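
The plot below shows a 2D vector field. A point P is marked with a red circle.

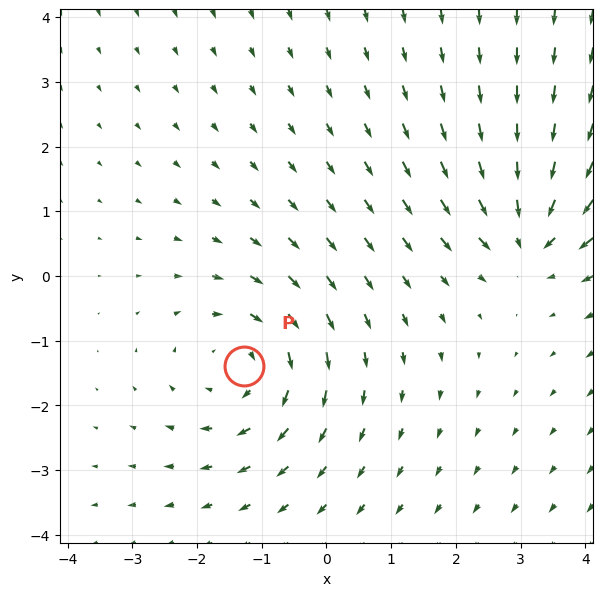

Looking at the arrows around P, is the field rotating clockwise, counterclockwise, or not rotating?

clockwise

Near P at (-1.3, -1.4) the arrows circulate clockwise. The curl (z-component) there is about -3; negative curl means clockwise rotation.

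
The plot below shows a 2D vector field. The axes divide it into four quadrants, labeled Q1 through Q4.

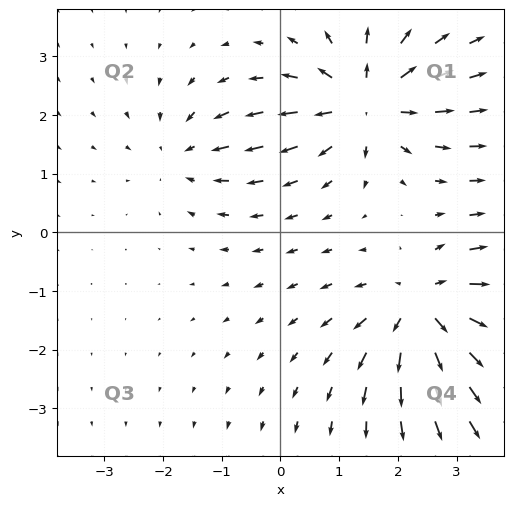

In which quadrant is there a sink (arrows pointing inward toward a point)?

The sink sits at approximately (-1.6, 1.3), which lies in quadrant Q2. The divergence there is about -3, negative as expected for a sink.

Q2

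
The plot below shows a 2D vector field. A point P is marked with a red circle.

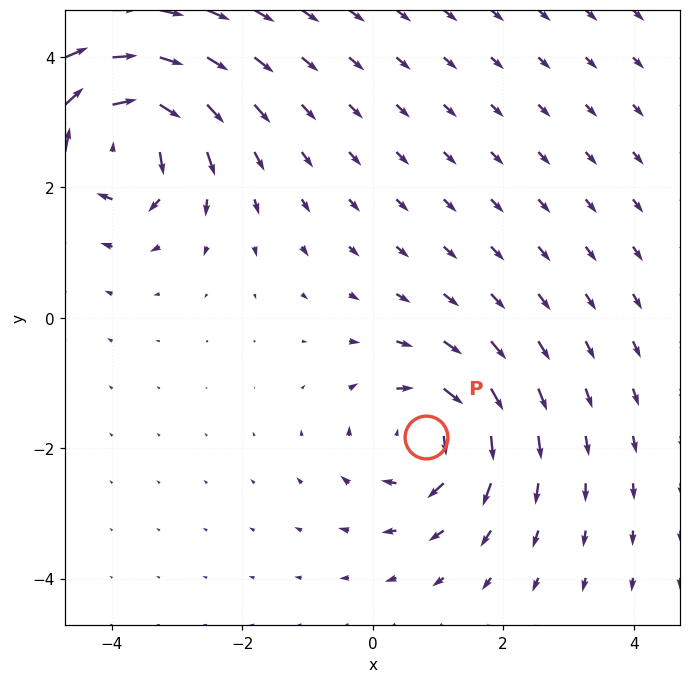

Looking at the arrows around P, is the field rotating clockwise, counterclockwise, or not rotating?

clockwise

Near P at (0.8, -1.8) the arrows circulate clockwise. The curl (z-component) there is about -4; negative curl means clockwise rotation.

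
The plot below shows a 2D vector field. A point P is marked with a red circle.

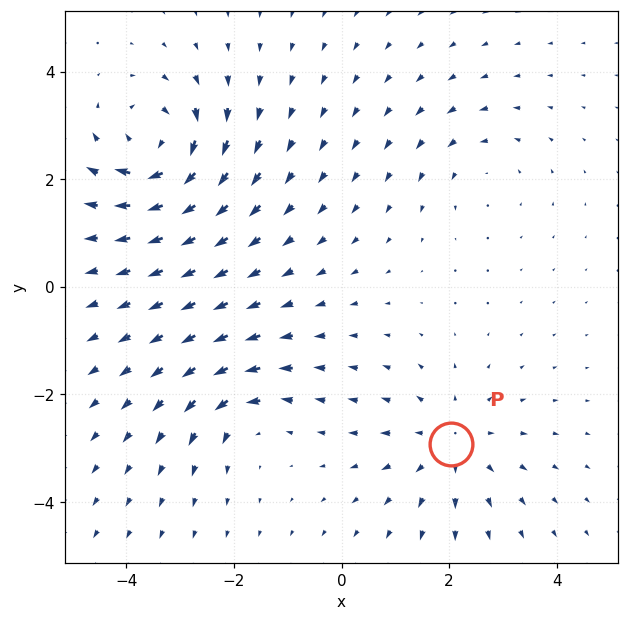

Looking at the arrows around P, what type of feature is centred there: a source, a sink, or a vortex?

At P (2.0, -2.9) the arrows spread outward. Divergence about +4, curl ≈0 — positive divergence with near-zero curl is a source.

source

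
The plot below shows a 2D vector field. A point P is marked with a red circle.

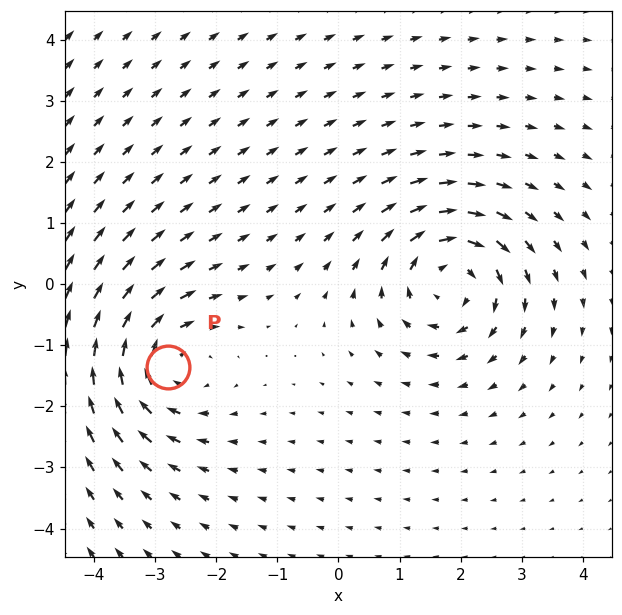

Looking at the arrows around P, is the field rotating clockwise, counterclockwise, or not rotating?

clockwise

Near P at (-2.8, -1.4) the arrows circulate clockwise. The curl (z-component) there is about -4; negative curl means clockwise rotation.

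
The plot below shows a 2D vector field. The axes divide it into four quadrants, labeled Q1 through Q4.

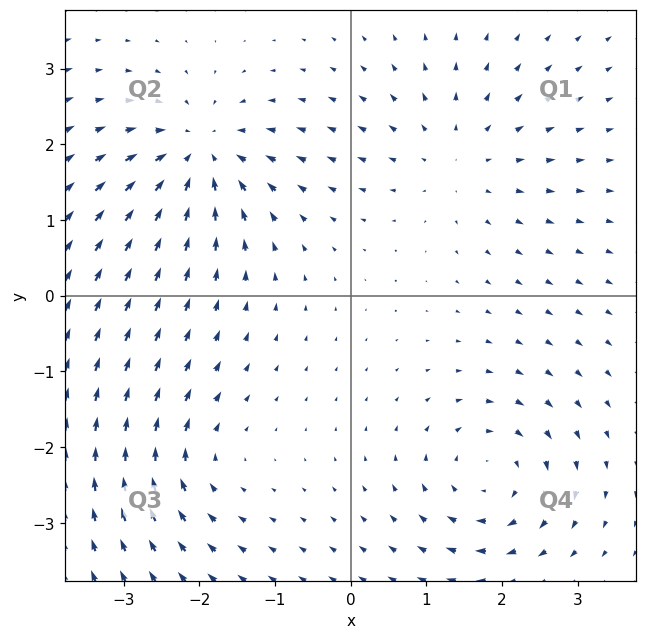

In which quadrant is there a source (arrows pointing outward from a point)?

Q1

The source sits at approximately (1.4, 1.8), which lies in quadrant Q1. The divergence there is about +4, positive as expected for a source.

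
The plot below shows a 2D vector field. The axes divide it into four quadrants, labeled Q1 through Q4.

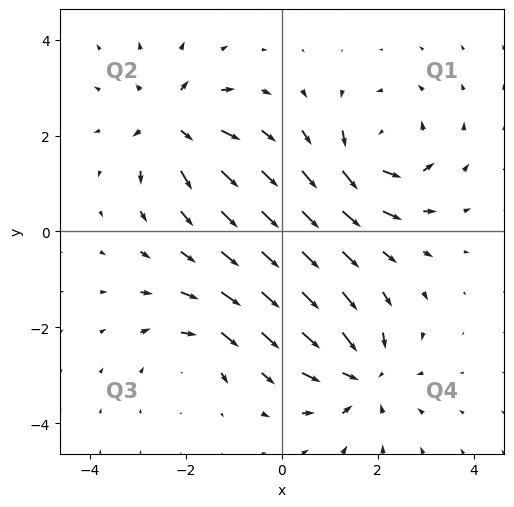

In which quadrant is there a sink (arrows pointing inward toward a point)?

The sink sits at approximately (1.7, -3.0), which lies in quadrant Q4. The divergence there is about -5, negative as expected for a sink.

Q4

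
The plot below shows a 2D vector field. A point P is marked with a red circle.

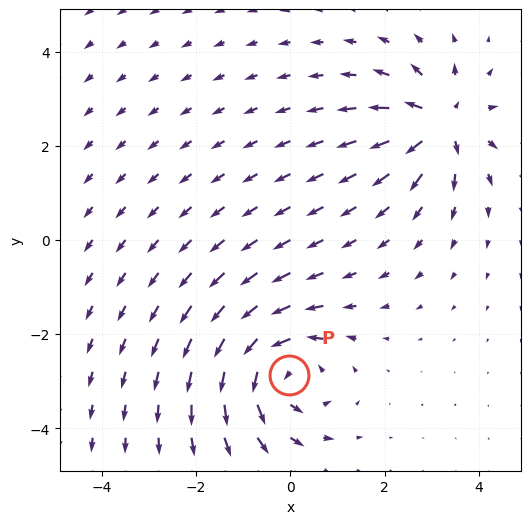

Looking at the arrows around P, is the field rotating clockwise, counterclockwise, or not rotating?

counterclockwise

Near P at (-0.0, -2.9) the arrows circulate counterclockwise. The curl (z-component) there is about +5; positive curl means counterclockwise rotation.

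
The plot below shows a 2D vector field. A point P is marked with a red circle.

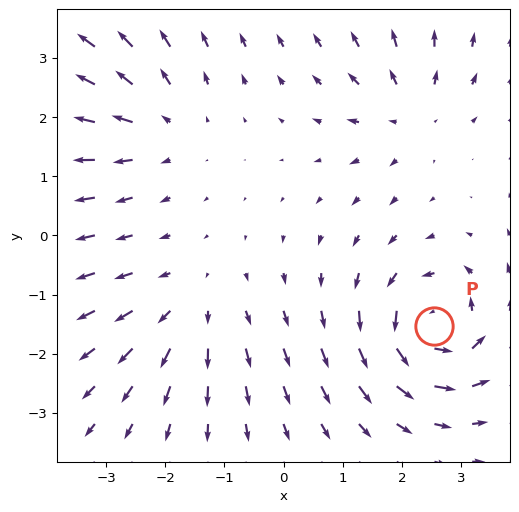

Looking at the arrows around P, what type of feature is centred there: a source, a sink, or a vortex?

vortex

At P (2.5, -1.5) the arrows circulate counterclockwise. Divergence ≈0, curl about +6 — near-zero divergence with nonzero curl is a vortex.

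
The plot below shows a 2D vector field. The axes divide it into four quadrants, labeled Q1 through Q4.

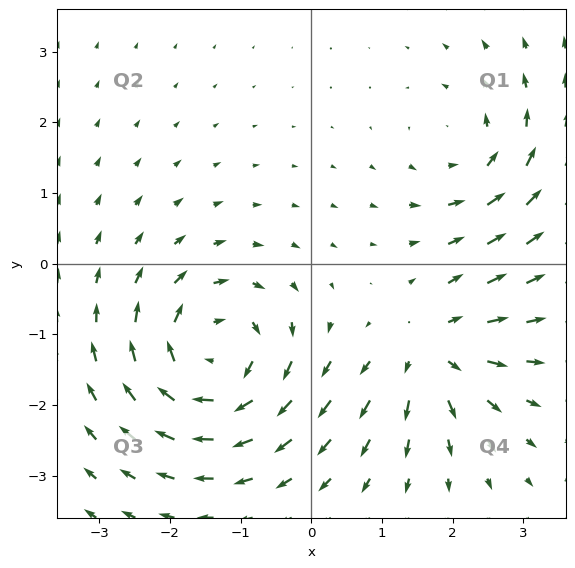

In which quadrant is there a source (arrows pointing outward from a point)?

Q4

The source sits at approximately (1.7, -1.2), which lies in quadrant Q4. The divergence there is about +4, positive as expected for a source.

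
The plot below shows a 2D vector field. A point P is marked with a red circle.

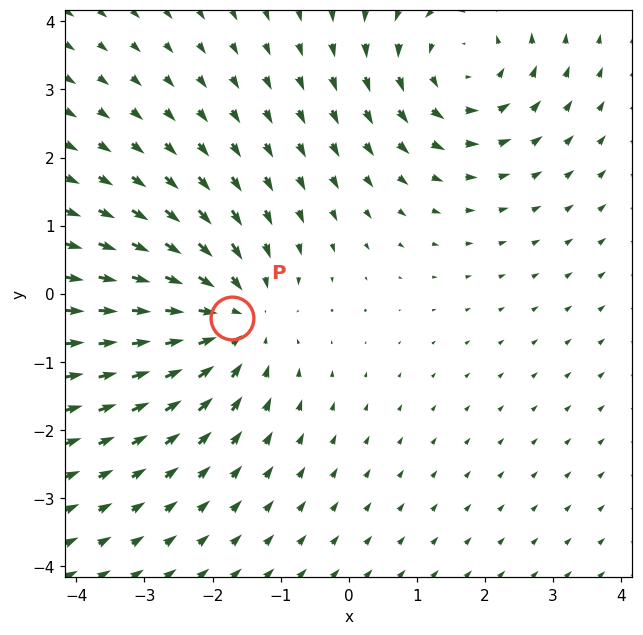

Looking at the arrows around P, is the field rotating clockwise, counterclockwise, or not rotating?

not rotating

Near P at (-1.7, -0.4) the arrows show no circulation. The curl there is ≈0.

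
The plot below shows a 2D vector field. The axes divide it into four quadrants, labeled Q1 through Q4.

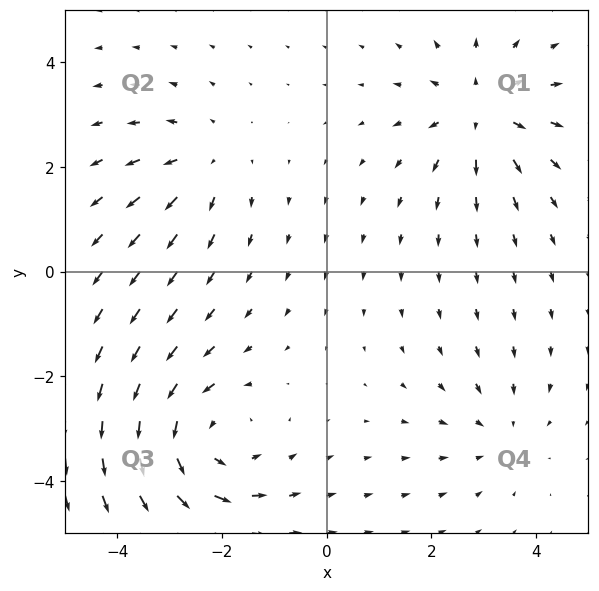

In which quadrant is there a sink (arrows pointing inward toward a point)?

Q4

The sink sits at approximately (3.3, -3.1), which lies in quadrant Q4. The divergence there is about -2, negative as expected for a sink.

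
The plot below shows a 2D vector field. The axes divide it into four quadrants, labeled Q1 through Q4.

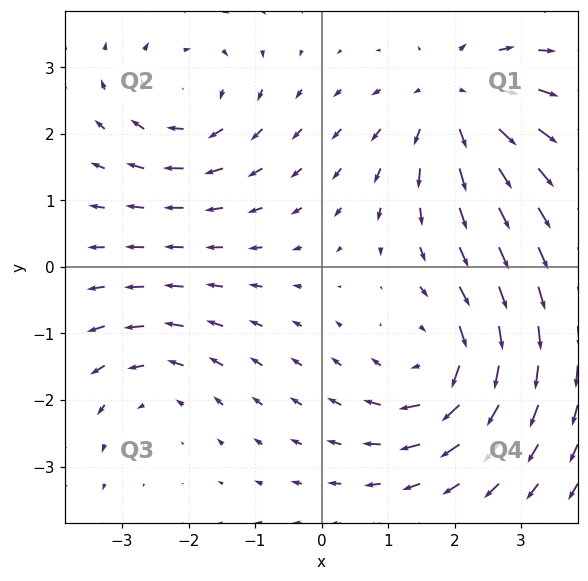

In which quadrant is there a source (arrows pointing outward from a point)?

The source sits at approximately (2.0, 2.5), which lies in quadrant Q1. The divergence there is about +5, positive as expected for a source.

Q1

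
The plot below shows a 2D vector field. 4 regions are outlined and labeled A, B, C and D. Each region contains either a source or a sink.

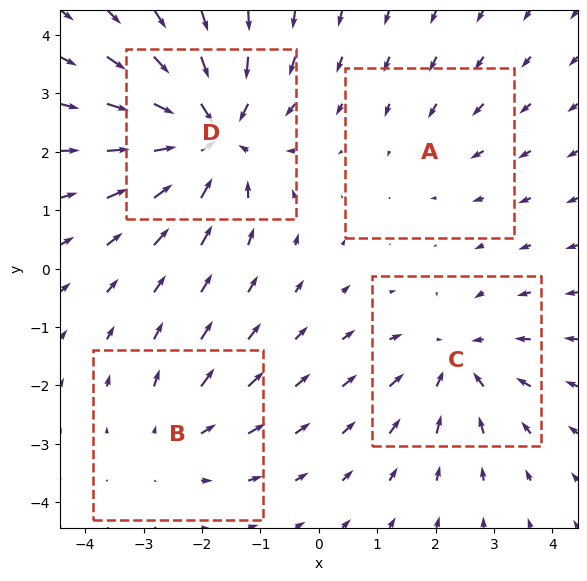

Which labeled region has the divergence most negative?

Divergence at each region's feature centre — A: about -2, B: about +3, C: about -4, D: about -7. Region D is most negative.

D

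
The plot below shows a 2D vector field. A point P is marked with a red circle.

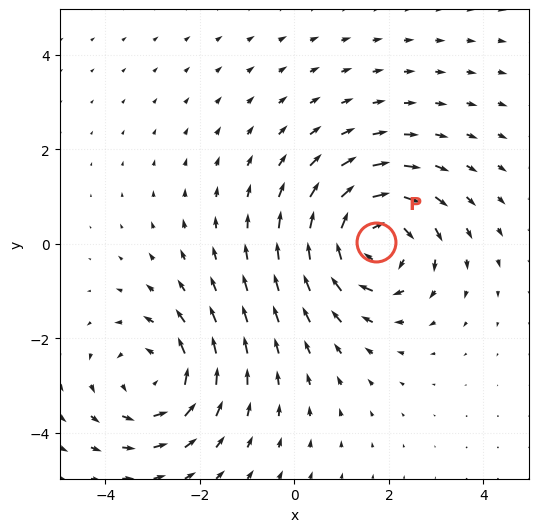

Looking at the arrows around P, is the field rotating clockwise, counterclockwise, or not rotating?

Near P at (1.7, 0.0) the arrows circulate clockwise. The curl (z-component) there is about -5; negative curl means clockwise rotation.

clockwise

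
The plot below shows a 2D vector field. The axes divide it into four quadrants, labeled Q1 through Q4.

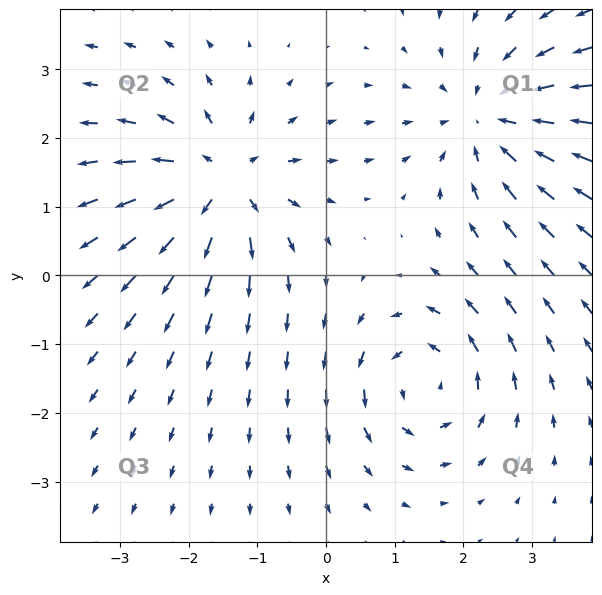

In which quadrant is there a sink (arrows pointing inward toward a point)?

Q1

The sink sits at approximately (2.4, 2.3), which lies in quadrant Q1. The divergence there is about -4, negative as expected for a sink.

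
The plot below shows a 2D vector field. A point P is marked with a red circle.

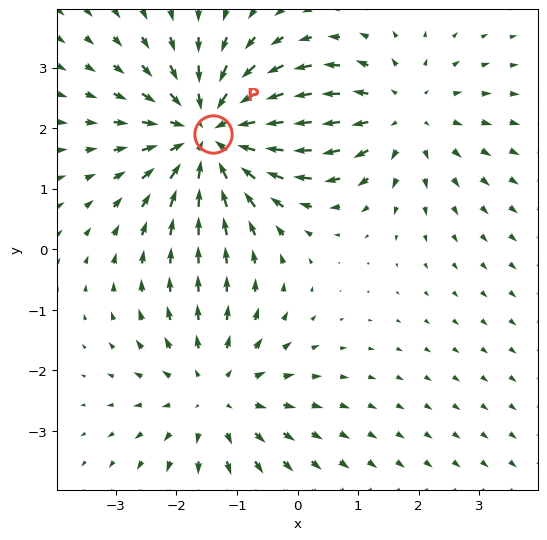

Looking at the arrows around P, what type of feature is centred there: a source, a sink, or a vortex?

sink

At P (-1.4, 1.9) the arrows converge inward. Divergence about -4, curl ≈0 — negative divergence with near-zero curl is a sink.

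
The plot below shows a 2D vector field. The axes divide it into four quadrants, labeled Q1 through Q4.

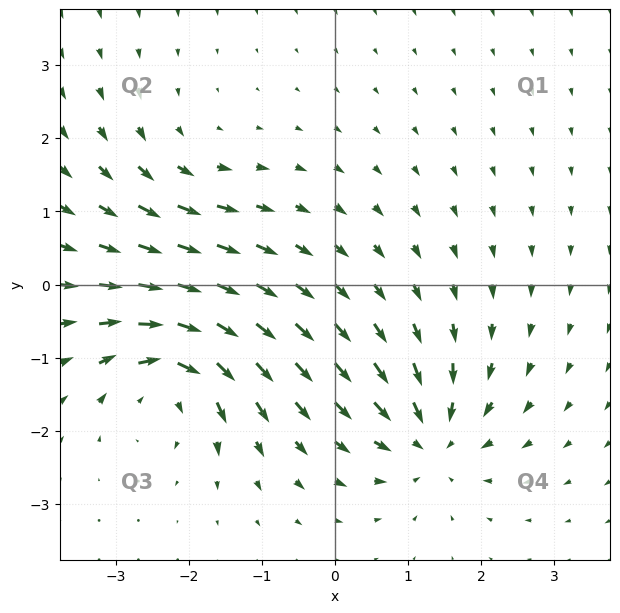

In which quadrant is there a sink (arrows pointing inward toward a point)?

The sink sits at approximately (1.3, -2.1), which lies in quadrant Q4. The divergence there is about -5, negative as expected for a sink.

Q4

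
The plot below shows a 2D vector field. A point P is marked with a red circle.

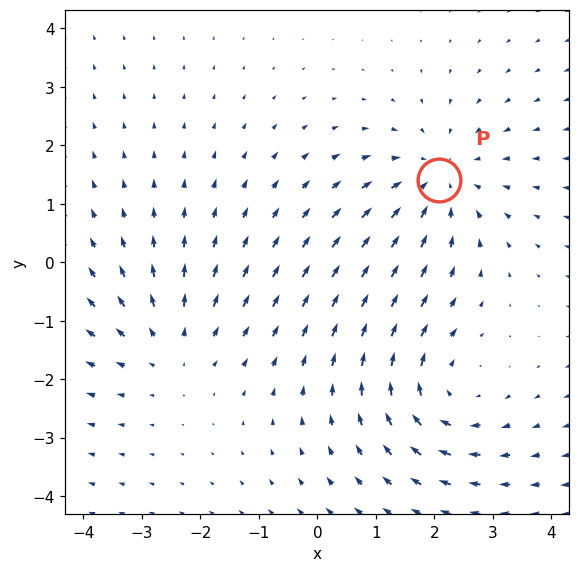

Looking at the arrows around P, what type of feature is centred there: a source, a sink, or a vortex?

At P (2.1, 1.4) the arrows converge inward. Divergence about -3, curl ≈0 — negative divergence with near-zero curl is a sink.

sink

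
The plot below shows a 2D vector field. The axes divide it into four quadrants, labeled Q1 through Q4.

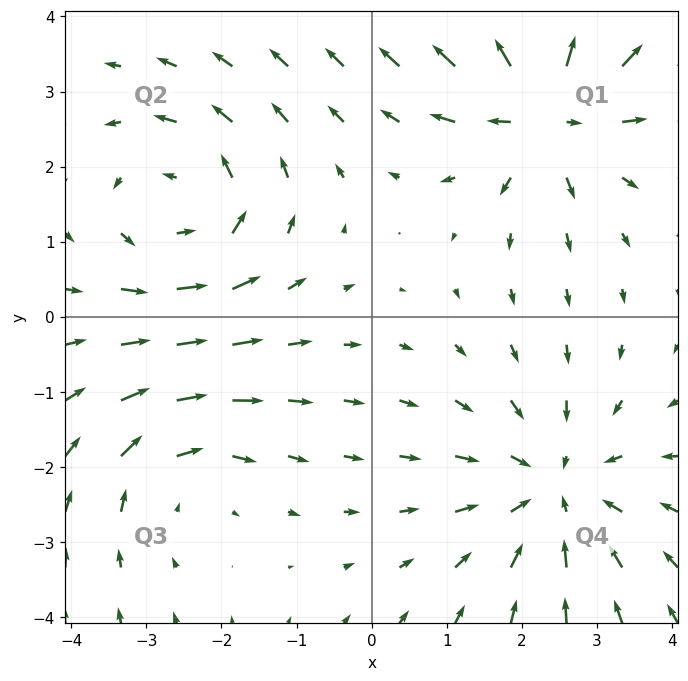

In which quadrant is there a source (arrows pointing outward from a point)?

The source sits at approximately (2.3, 2.7), which lies in quadrant Q1. The divergence there is about +6, positive as expected for a source.

Q1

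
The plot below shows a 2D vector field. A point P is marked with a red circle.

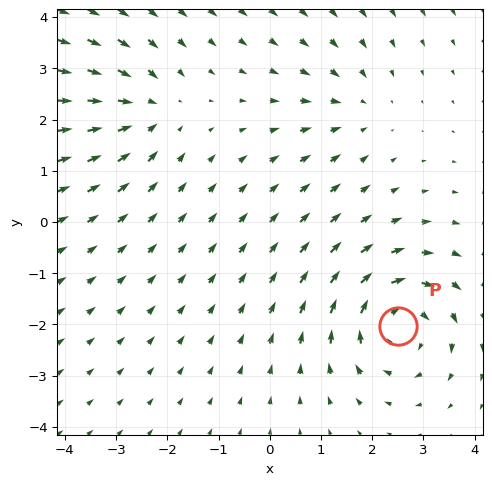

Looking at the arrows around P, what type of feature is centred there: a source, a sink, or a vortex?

At P (2.5, -2.0) the arrows circulate clockwise. Divergence ≈0, curl about -5 — near-zero divergence with nonzero curl is a vortex.

vortex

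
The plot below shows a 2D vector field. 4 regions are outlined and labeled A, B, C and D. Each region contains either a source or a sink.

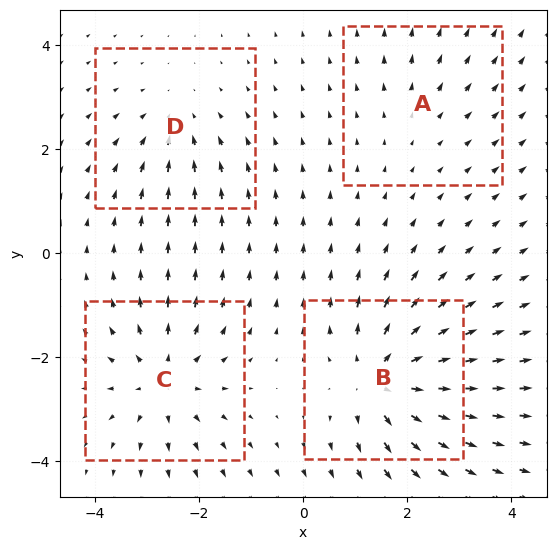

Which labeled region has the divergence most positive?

B

Divergence at each region's feature centre — A: about +2, B: about +7, C: about +5, D: about -3. Region B is most positive.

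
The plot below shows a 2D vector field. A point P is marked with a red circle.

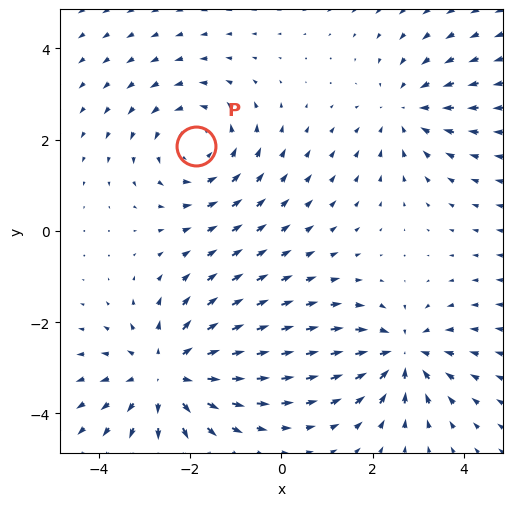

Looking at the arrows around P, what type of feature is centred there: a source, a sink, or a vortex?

vortex

At P (-1.9, 1.9) the arrows circulate counterclockwise. Divergence ≈0, curl about +3 — near-zero divergence with nonzero curl is a vortex.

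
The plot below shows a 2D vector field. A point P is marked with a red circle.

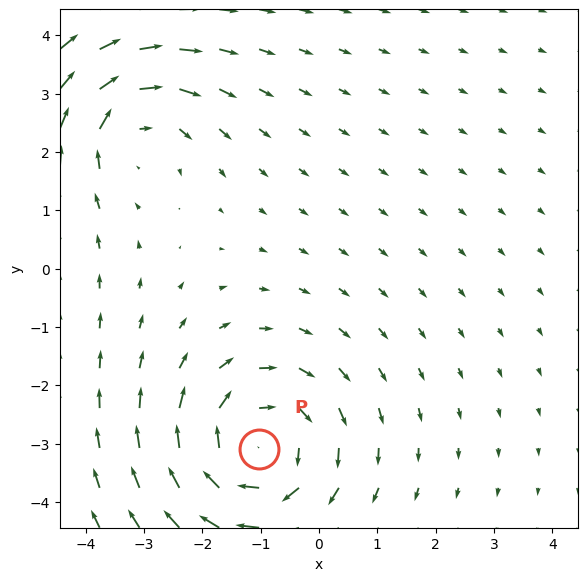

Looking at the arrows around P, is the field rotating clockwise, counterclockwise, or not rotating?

Near P at (-1.0, -3.1) the arrows circulate clockwise. The curl (z-component) there is about -3; negative curl means clockwise rotation.

clockwise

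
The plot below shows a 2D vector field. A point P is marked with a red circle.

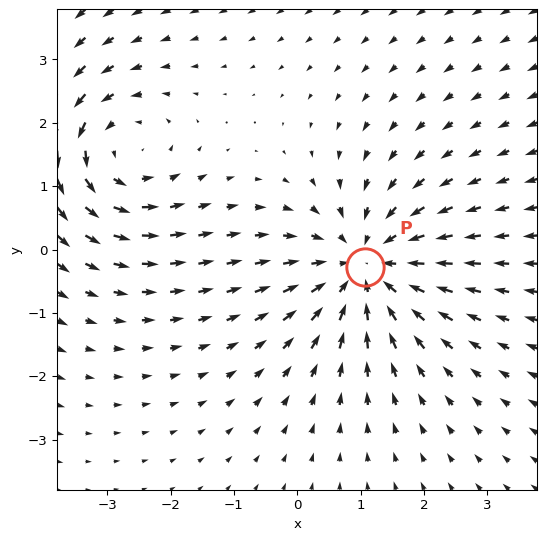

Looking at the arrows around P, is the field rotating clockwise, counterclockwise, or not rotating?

Near P at (1.1, -0.3) the arrows show no circulation. The curl there is ≈0.

not rotating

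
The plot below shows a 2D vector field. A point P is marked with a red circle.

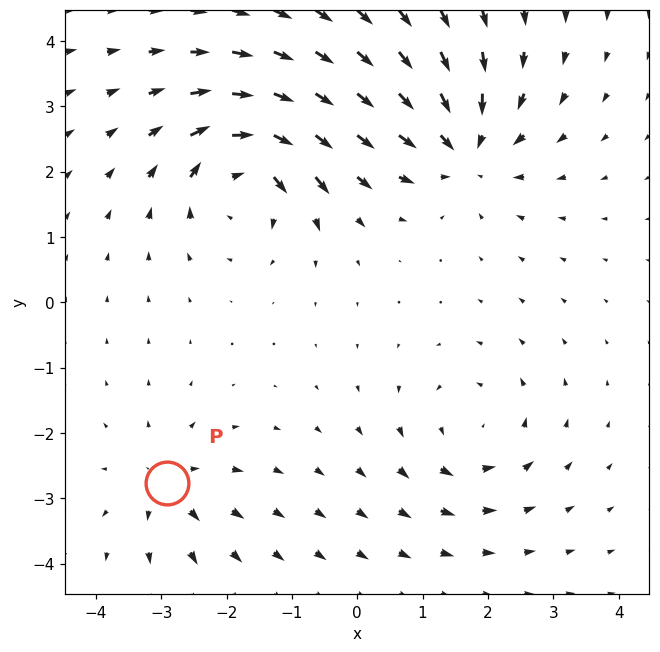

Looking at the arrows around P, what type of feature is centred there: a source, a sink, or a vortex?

source

At P (-2.9, -2.8) the arrows spread outward. Divergence about +4, curl ≈0 — positive divergence with near-zero curl is a source.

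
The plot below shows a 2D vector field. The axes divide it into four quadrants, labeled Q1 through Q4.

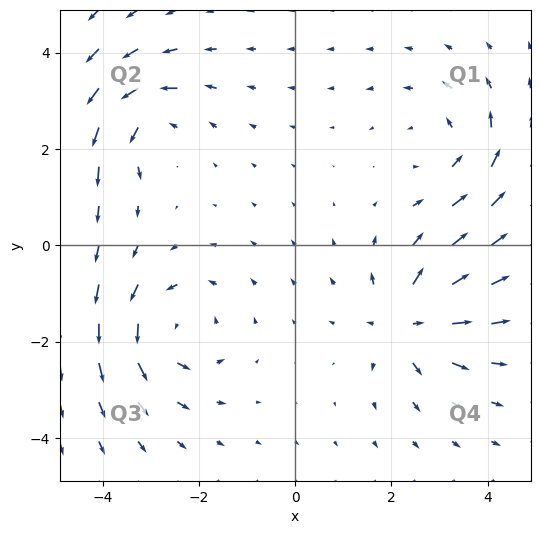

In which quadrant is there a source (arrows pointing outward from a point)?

The source sits at approximately (2.3, -1.6), which lies in quadrant Q4. The divergence there is about +5, positive as expected for a source.

Q4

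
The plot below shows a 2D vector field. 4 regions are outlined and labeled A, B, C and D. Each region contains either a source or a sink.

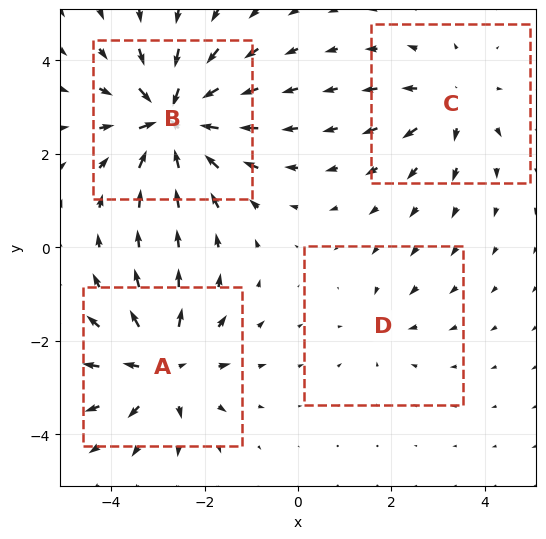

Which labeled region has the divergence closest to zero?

D

Divergence at each region's feature centre — A: about +6, B: about -7, C: about +4, D: about -2. Region D is closest to zero.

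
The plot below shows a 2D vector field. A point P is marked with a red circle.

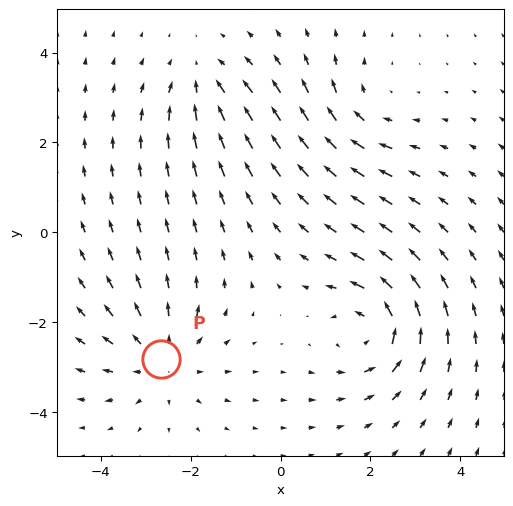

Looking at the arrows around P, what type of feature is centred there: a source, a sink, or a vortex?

At P (-2.7, -2.8) the arrows spread outward. Divergence about +4, curl ≈0 — positive divergence with near-zero curl is a source.

source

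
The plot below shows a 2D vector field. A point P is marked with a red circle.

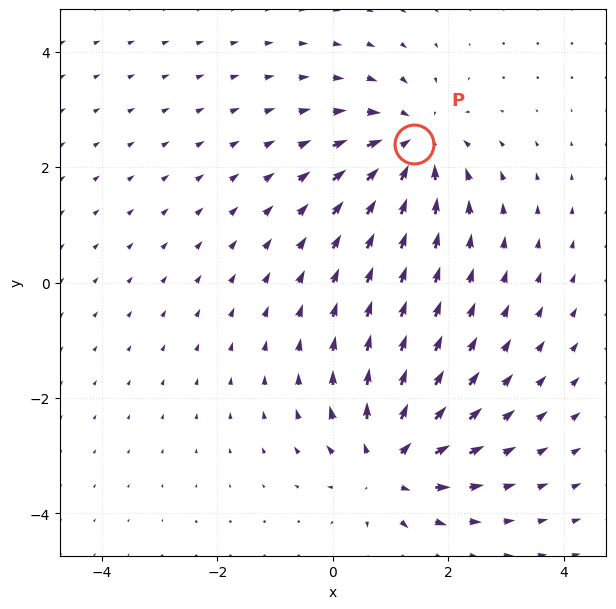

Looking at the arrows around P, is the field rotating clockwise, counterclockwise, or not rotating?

Near P at (1.4, 2.4) the arrows show no circulation. The curl there is ≈0.

not rotating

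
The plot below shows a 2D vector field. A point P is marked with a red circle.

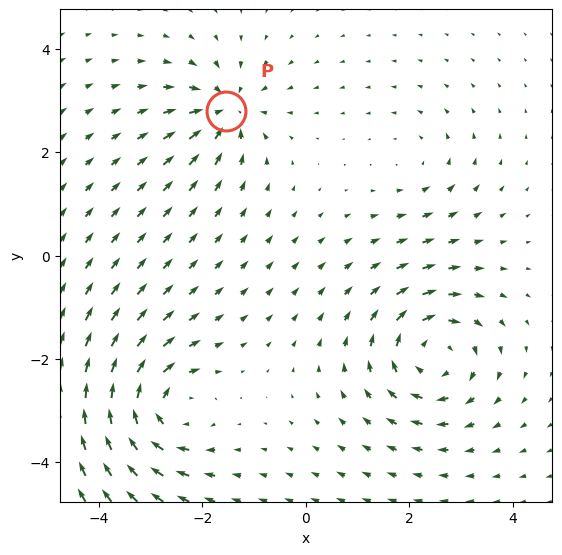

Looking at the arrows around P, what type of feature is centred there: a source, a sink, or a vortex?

At P (-1.5, 2.8) the arrows converge inward. Divergence about -5, curl ≈0 — negative divergence with near-zero curl is a sink.

sink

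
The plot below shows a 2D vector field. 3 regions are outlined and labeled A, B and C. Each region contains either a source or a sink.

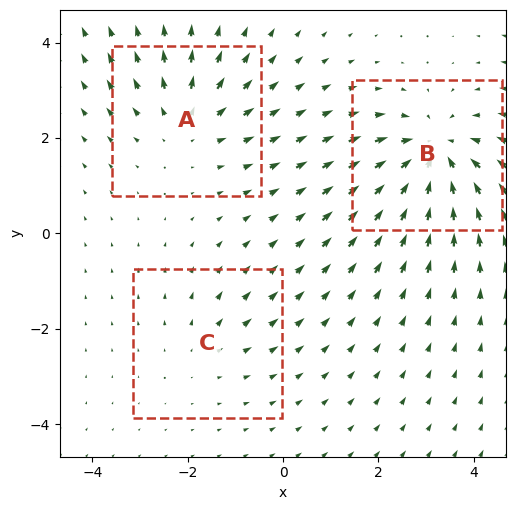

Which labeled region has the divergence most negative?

Divergence at each region's feature centre — A: about +3, B: about -5, C: about +2. Region B is most negative.

B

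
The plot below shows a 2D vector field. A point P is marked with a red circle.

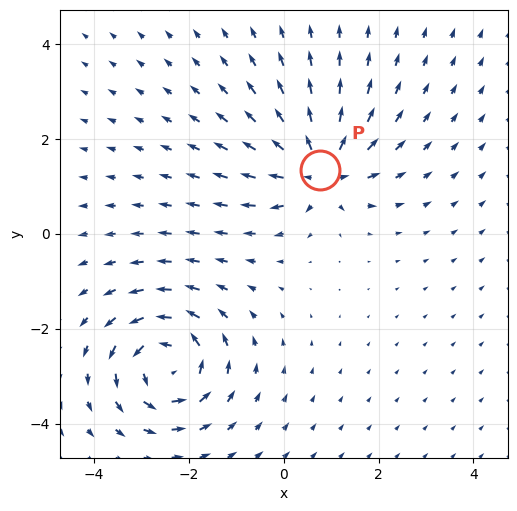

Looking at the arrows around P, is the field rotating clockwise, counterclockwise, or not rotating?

not rotating

Near P at (0.8, 1.4) the arrows show no circulation. The curl there is ≈0.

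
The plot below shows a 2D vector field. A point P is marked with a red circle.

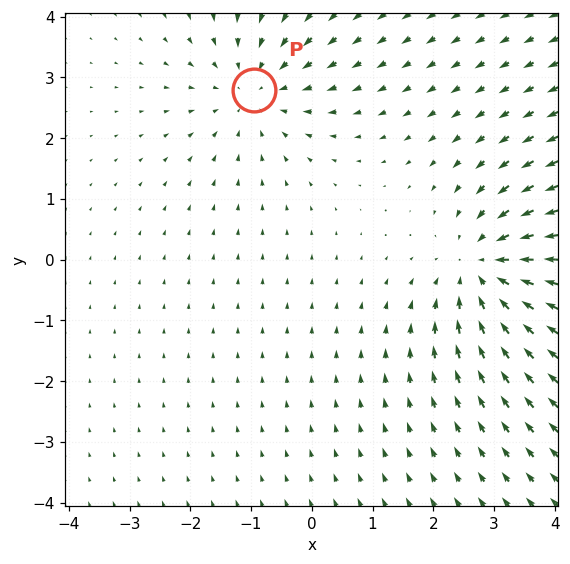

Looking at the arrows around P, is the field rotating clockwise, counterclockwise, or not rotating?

Near P at (-1.0, 2.8) the arrows show no circulation. The curl there is ≈0.

not rotating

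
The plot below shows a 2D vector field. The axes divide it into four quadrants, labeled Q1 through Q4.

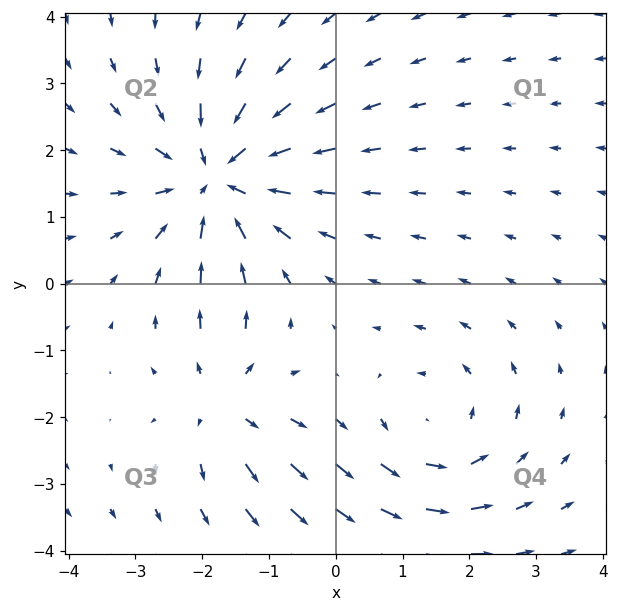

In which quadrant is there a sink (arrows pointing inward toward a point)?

The sink sits at approximately (-1.8, 1.6), which lies in quadrant Q2. The divergence there is about -5, negative as expected for a sink.

Q2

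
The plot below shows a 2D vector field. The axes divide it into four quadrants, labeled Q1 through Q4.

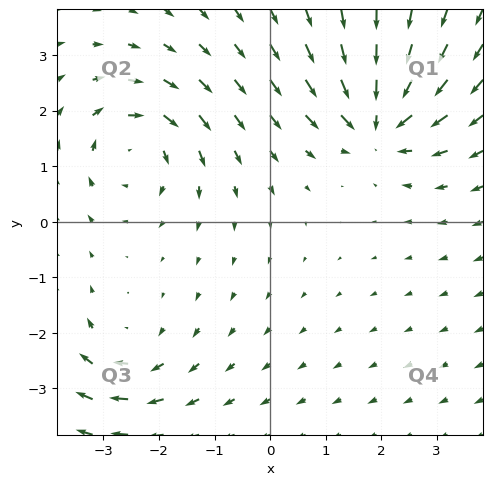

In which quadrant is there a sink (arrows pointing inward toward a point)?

The sink sits at approximately (1.9, 1.8), which lies in quadrant Q1. The divergence there is about -6, negative as expected for a sink.

Q1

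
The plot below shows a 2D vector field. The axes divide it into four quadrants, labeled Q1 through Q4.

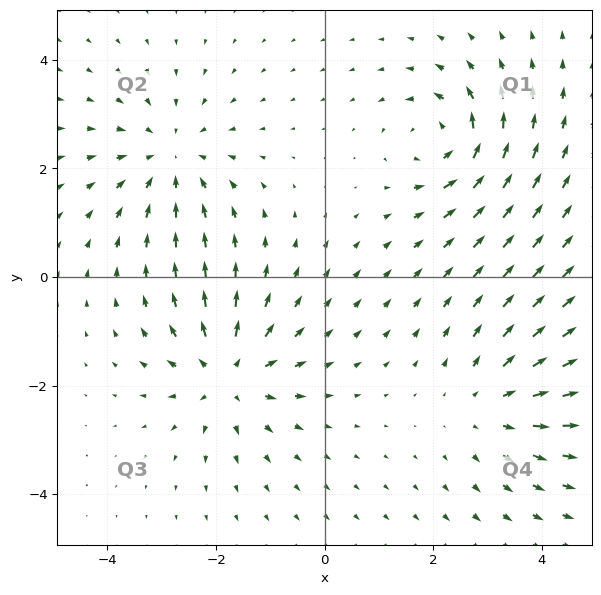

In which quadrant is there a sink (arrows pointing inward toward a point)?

Q2

The sink sits at approximately (-2.8, 2.2), which lies in quadrant Q2. The divergence there is about -4, negative as expected for a sink.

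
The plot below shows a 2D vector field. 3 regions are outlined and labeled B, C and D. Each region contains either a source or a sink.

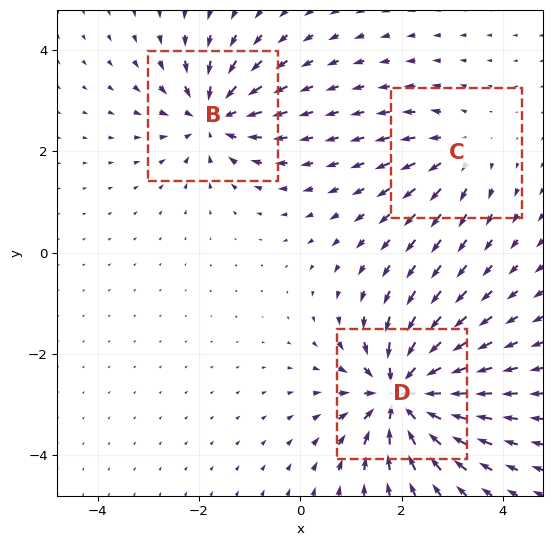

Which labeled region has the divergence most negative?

Divergence at each region's feature centre — B: about -4, C: about +3, D: about -6. Region D is most negative.

D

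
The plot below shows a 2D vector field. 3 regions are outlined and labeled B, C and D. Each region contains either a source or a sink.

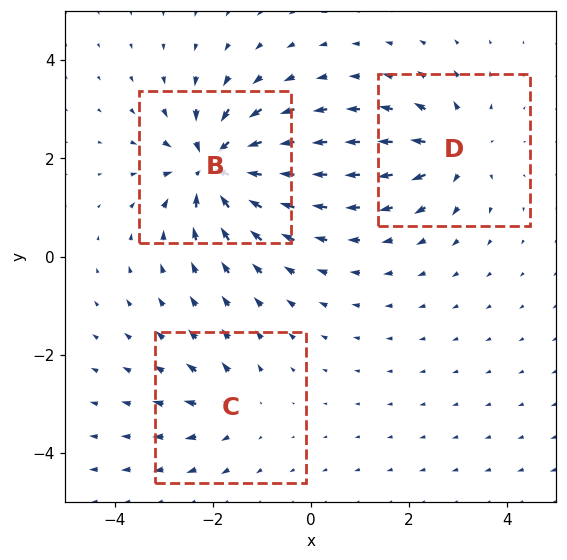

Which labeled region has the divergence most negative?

Divergence at each region's feature centre — B: about -6, C: about +2, D: about +4. Region B is most negative.

B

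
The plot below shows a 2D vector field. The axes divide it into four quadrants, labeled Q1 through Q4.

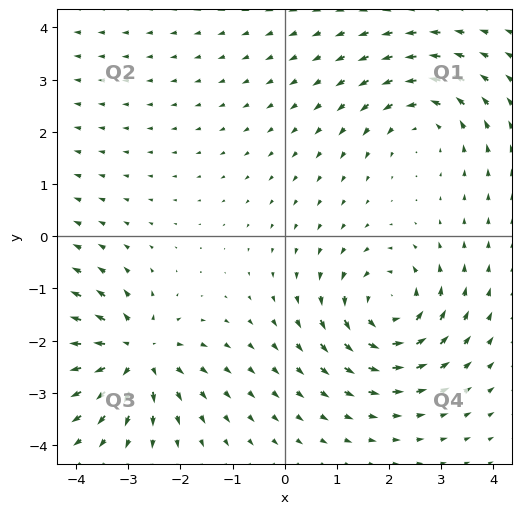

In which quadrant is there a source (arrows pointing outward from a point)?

Q3

The source sits at approximately (-2.9, -2.3), which lies in quadrant Q3. The divergence there is about +4, positive as expected for a source.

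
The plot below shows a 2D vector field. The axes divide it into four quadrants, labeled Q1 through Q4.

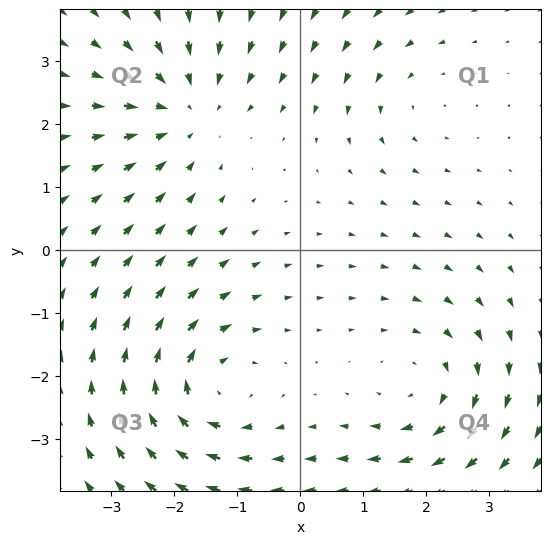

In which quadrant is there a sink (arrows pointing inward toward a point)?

Q2

The sink sits at approximately (-1.8, 2.2), which lies in quadrant Q2. The divergence there is about -4, negative as expected for a sink.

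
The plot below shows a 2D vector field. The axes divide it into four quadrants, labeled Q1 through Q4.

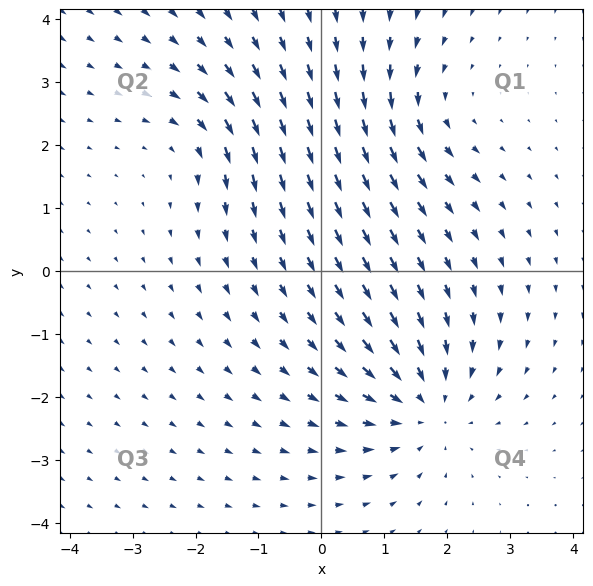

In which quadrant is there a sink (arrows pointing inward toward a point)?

Q4

The sink sits at approximately (1.7, -2.1), which lies in quadrant Q4. The divergence there is about -4, negative as expected for a sink.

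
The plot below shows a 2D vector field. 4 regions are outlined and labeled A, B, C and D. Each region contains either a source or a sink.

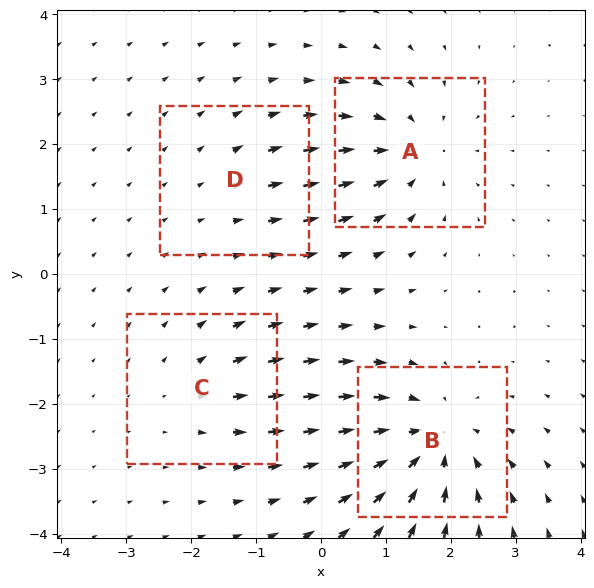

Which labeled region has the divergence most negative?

Divergence at each region's feature centre — A: about -5, B: about -7, C: about +3, D: about +2. Region B is most negative.

B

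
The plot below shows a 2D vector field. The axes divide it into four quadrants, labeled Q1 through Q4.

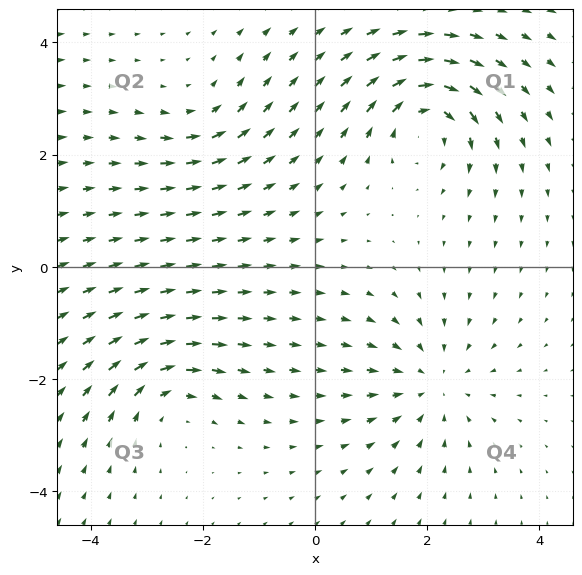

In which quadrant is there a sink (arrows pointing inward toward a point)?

The sink sits at approximately (2.1, -2.1), which lies in quadrant Q4. The divergence there is about -4, negative as expected for a sink.

Q4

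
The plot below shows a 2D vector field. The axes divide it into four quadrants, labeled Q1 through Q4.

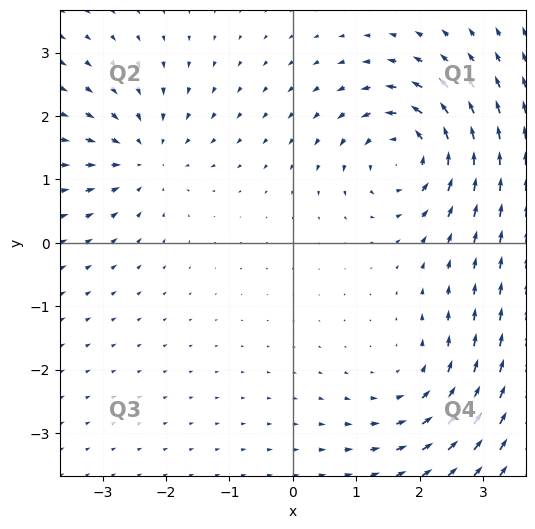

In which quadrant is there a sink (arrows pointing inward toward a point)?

The sink sits at approximately (-2.4, 1.3), which lies in quadrant Q2. The divergence there is about -4, negative as expected for a sink.

Q2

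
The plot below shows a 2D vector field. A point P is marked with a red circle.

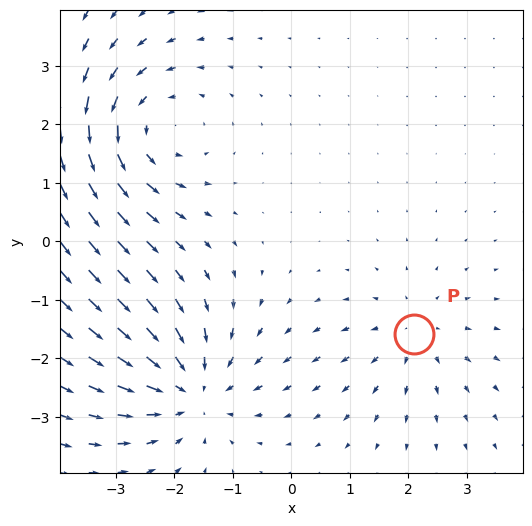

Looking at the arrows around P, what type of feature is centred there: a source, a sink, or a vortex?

source

At P (2.1, -1.6) the arrows spread outward. Divergence about +3, curl ≈0 — positive divergence with near-zero curl is a source.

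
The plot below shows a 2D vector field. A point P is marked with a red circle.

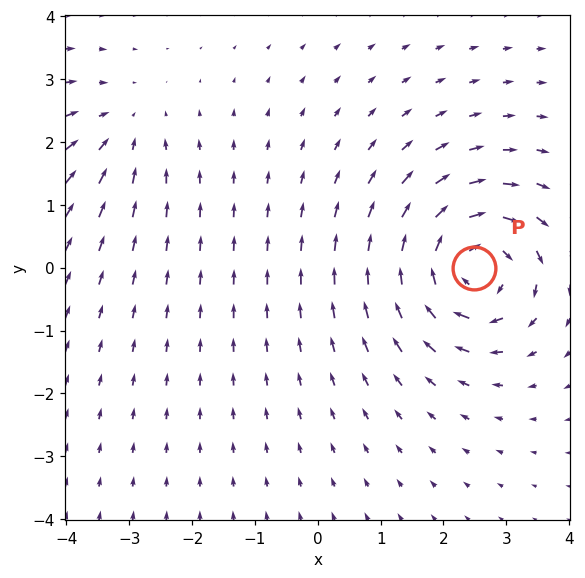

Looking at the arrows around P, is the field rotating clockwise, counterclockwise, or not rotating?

Near P at (2.5, -0.0) the arrows circulate clockwise. The curl (z-component) there is about -6; negative curl means clockwise rotation.

clockwise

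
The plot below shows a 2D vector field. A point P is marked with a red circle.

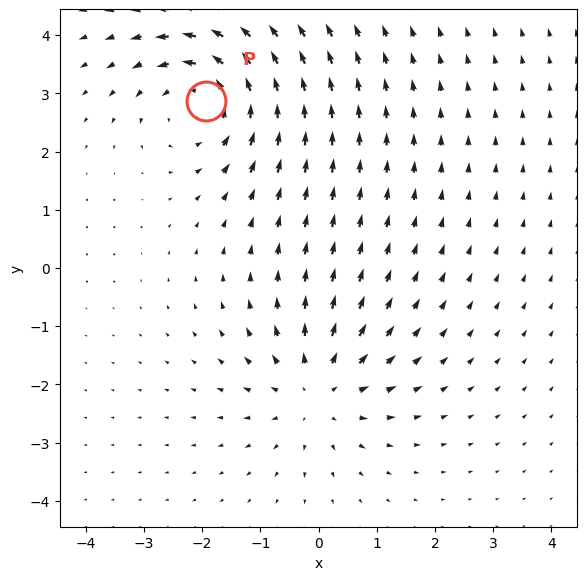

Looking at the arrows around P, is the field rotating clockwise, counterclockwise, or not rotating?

Near P at (-1.9, 2.9) the arrows circulate counterclockwise. The curl (z-component) there is about +3; positive curl means counterclockwise rotation.

counterclockwise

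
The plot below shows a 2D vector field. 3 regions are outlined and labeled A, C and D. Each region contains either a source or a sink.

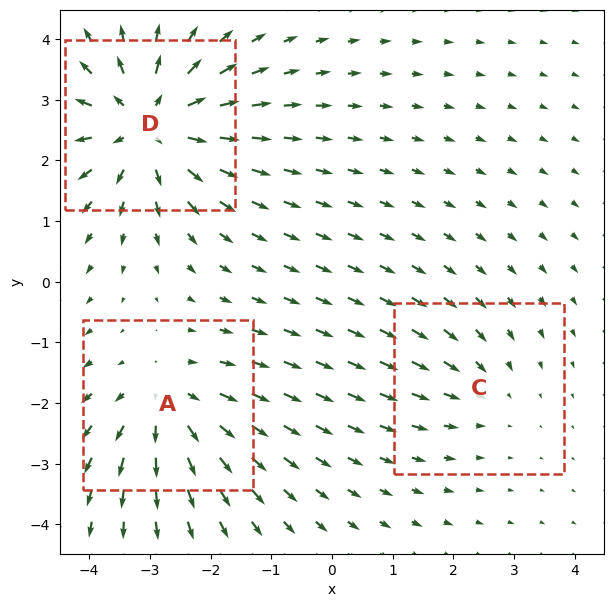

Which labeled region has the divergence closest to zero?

Divergence at each region's feature centre — A: about +3, C: about -2, D: about +5. Region C is closest to zero.

C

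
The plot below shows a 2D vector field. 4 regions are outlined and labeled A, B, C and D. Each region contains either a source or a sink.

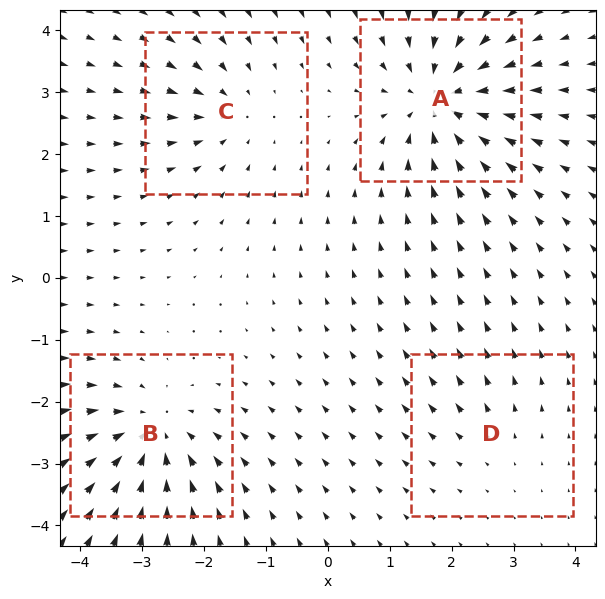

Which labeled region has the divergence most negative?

Divergence at each region's feature centre — A: about -7, B: about -6, C: about -4, D: about +2. Region A is most negative.

A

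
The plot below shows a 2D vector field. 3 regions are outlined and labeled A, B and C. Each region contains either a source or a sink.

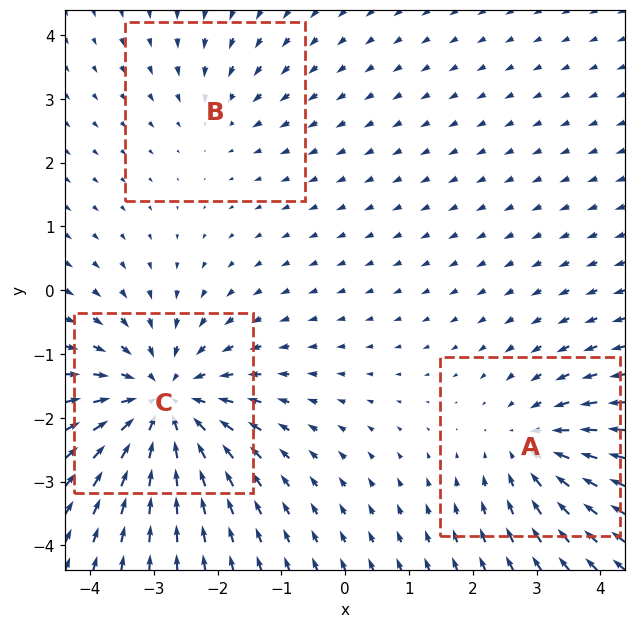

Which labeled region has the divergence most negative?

C

Divergence at each region's feature centre — A: about -3, B: about -2, C: about -5. Region C is most negative.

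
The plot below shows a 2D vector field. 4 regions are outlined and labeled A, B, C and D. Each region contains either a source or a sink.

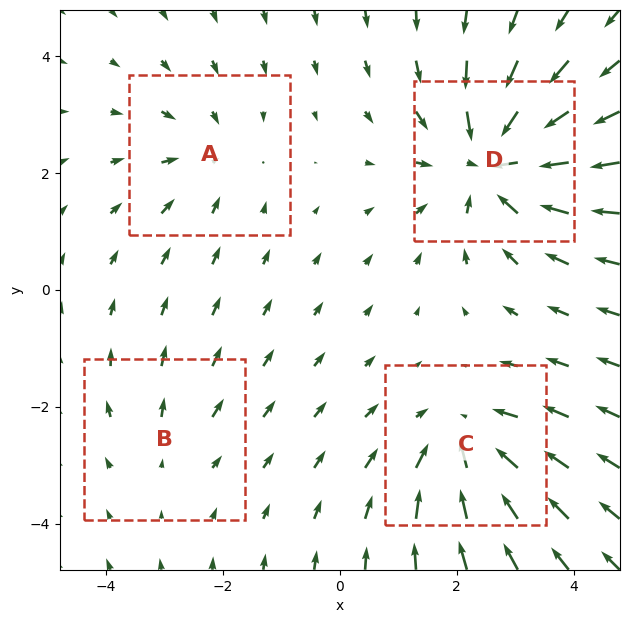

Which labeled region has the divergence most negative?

Divergence at each region's feature centre — A: about -3, B: about +2, C: about -4, D: about -6. Region D is most negative.

D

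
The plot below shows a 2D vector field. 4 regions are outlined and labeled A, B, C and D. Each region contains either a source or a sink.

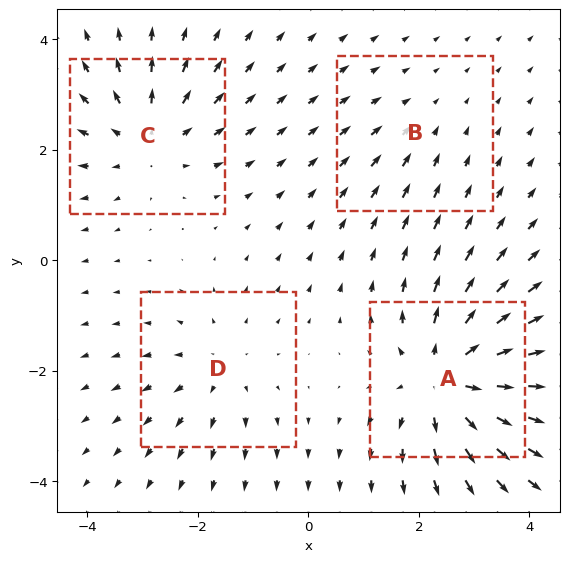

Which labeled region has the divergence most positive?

Divergence at each region's feature centre — A: about +6, B: about -2, C: about +4, D: about +3. Region A is most positive.

A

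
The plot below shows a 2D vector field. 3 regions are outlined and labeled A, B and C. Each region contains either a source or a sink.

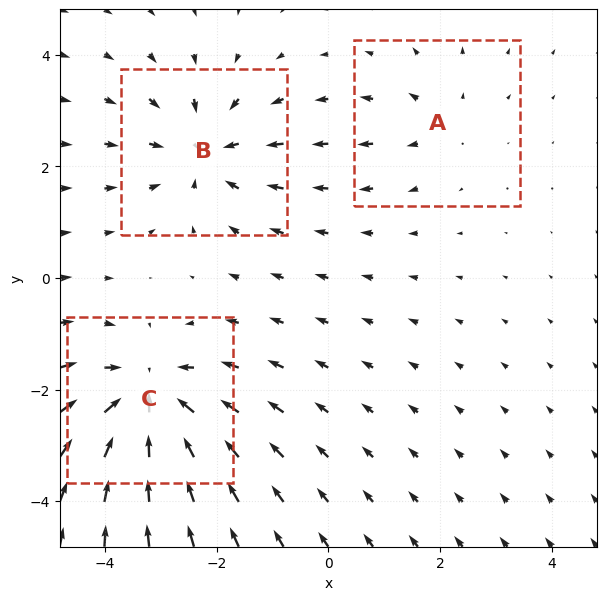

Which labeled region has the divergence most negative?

Divergence at each region's feature centre — A: about +2, B: about -3, C: about -5. Region C is most negative.

C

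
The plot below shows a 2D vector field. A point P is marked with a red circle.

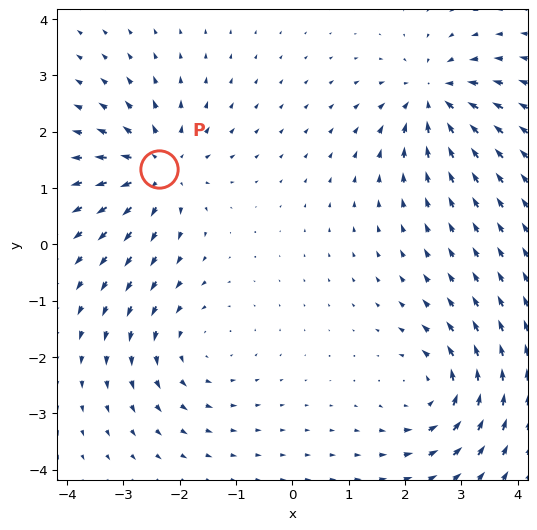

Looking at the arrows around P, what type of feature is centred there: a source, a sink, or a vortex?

source

At P (-2.4, 1.3) the arrows spread outward. Divergence about +4, curl ≈0 — positive divergence with near-zero curl is a source.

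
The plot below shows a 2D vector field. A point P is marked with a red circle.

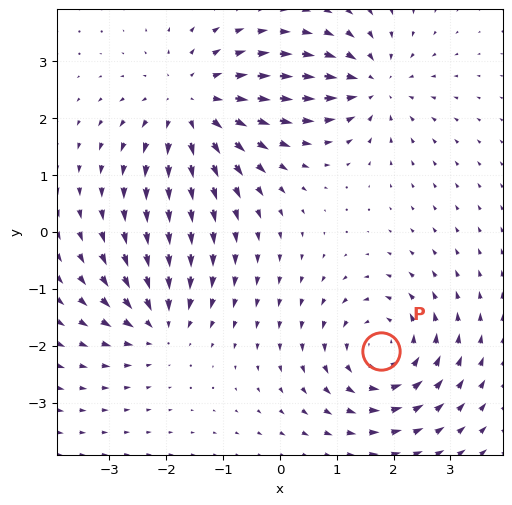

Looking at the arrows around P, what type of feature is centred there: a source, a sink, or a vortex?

vortex

At P (1.8, -2.1) the arrows circulate counterclockwise. Divergence ≈0, curl about +4 — near-zero divergence with nonzero curl is a vortex.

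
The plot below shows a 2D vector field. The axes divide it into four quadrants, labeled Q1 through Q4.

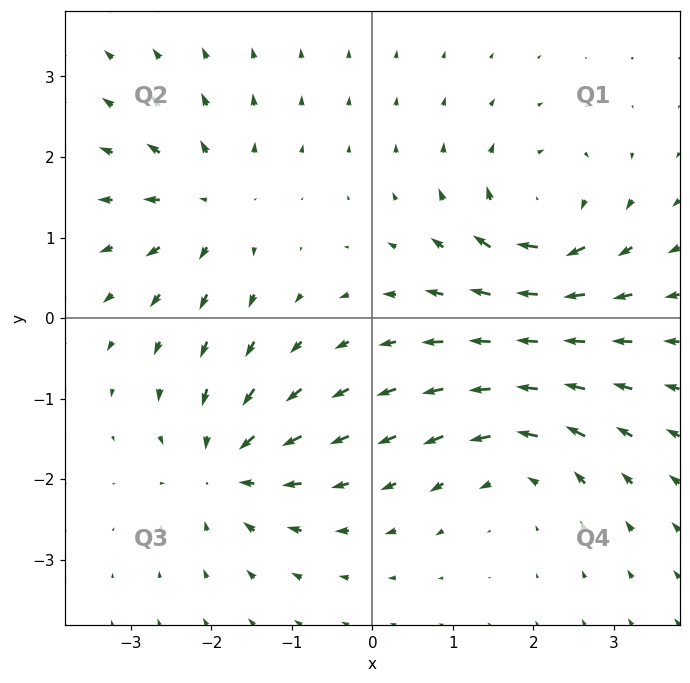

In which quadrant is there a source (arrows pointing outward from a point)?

The source sits at approximately (-2.0, 1.4), which lies in quadrant Q2. The divergence there is about +5, positive as expected for a source.

Q2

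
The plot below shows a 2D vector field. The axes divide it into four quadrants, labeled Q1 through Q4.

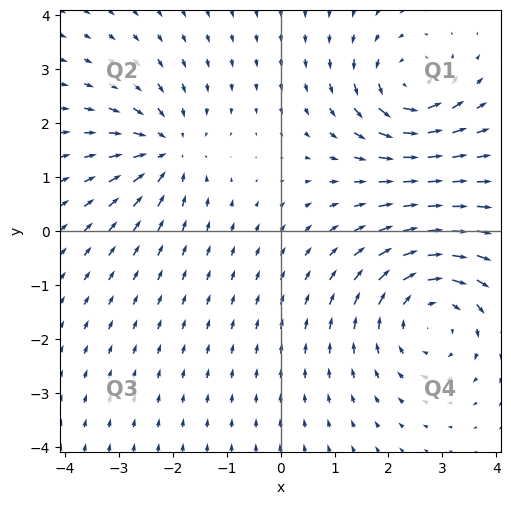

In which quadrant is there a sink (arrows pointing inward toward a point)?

Q2

The sink sits at approximately (-2.1, 1.5), which lies in quadrant Q2. The divergence there is about -4, negative as expected for a sink.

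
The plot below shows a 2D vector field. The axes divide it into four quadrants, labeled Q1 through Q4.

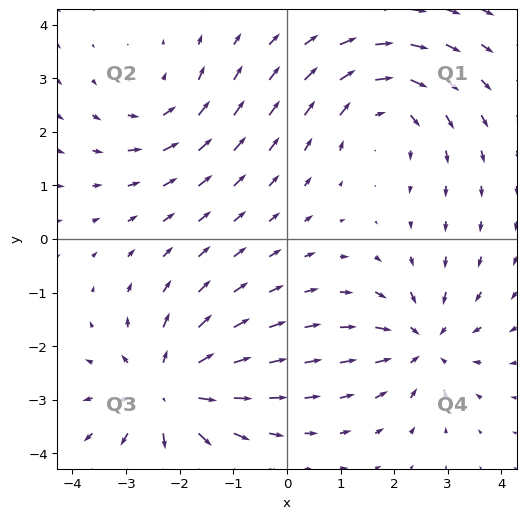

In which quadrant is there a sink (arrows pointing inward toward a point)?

The sink sits at approximately (2.5, -1.9), which lies in quadrant Q4. The divergence there is about -4, negative as expected for a sink.

Q4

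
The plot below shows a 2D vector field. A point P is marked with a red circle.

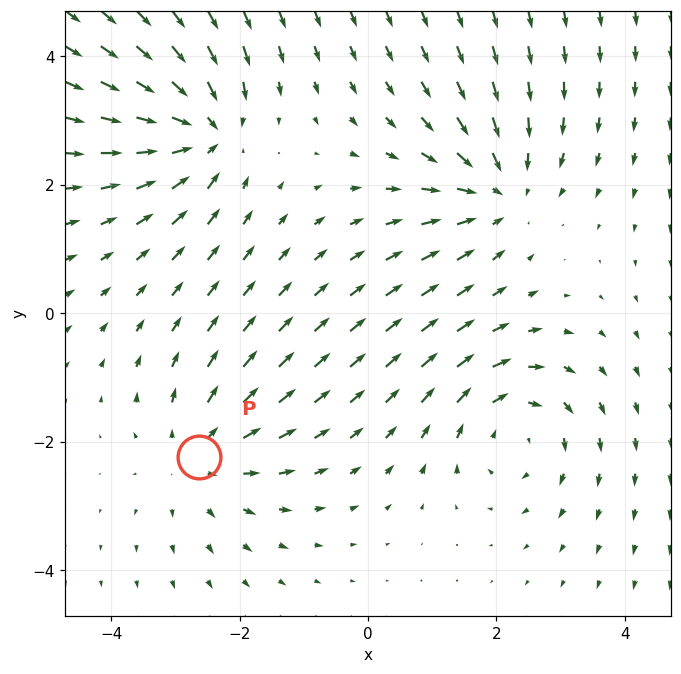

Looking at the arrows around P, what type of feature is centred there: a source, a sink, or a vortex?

At P (-2.6, -2.2) the arrows spread outward. Divergence about +3, curl ≈0 — positive divergence with near-zero curl is a source.

source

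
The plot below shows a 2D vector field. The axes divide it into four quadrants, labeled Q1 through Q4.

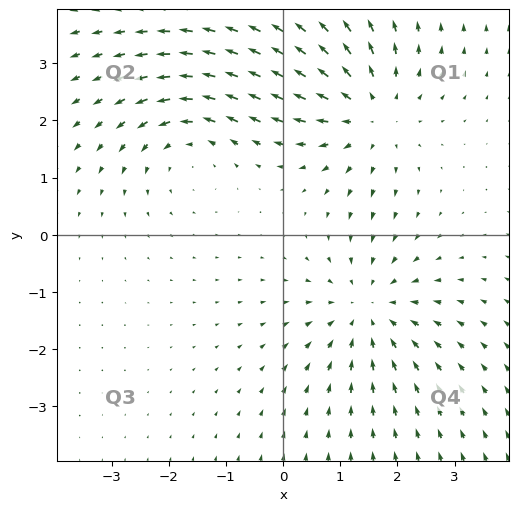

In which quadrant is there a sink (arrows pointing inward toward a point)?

The sink sits at approximately (1.5, -1.3), which lies in quadrant Q4. The divergence there is about -4, negative as expected for a sink.

Q4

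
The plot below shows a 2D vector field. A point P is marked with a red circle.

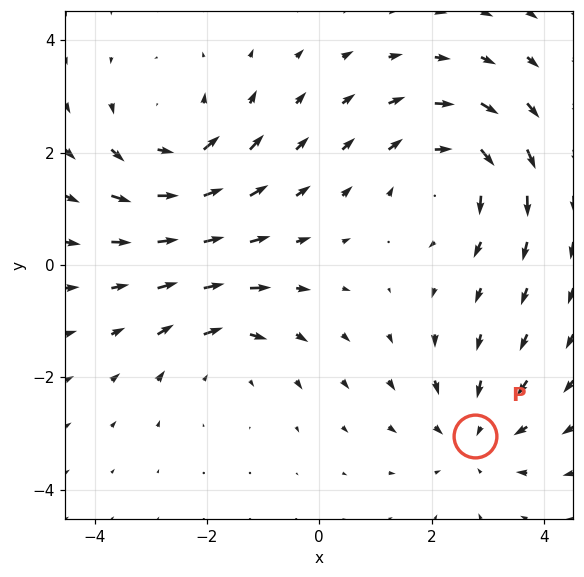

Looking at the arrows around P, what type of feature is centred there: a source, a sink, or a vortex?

At P (2.8, -3.0) the arrows converge inward. Divergence about -3, curl ≈0 — negative divergence with near-zero curl is a sink.

sink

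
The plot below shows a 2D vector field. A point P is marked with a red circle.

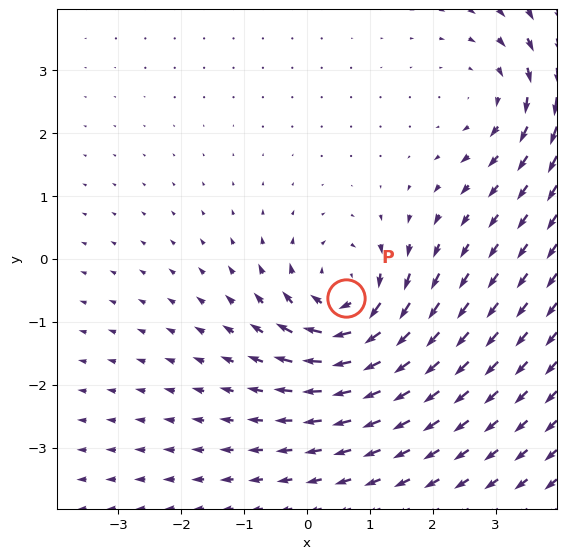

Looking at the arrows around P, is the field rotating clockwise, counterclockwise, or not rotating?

Near P at (0.6, -0.6) the arrows circulate clockwise. The curl (z-component) there is about -5; negative curl means clockwise rotation.

clockwise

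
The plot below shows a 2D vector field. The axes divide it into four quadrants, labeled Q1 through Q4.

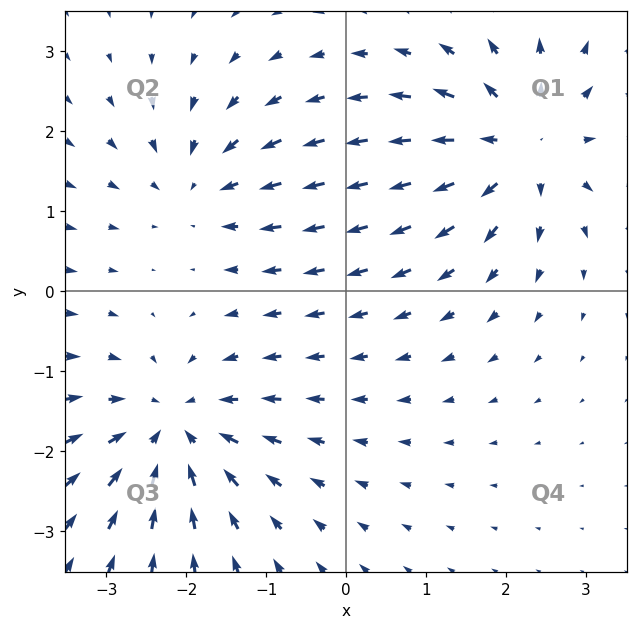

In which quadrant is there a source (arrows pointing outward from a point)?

Q1

The source sits at approximately (2.2, 1.8), which lies in quadrant Q1. The divergence there is about +4, positive as expected for a source.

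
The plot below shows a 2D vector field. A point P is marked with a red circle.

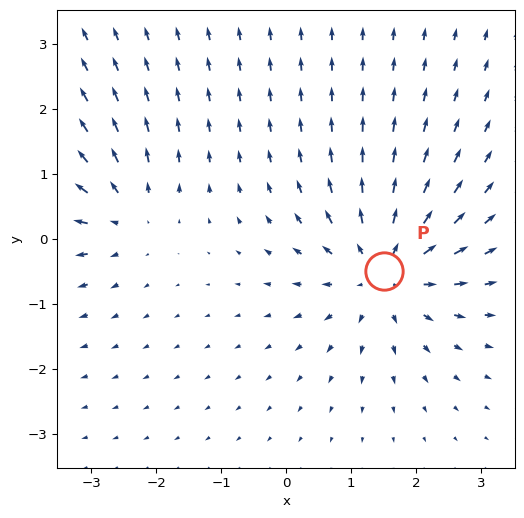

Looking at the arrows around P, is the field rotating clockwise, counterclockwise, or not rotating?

not rotating

Near P at (1.5, -0.5) the arrows show no circulation. The curl there is ≈0.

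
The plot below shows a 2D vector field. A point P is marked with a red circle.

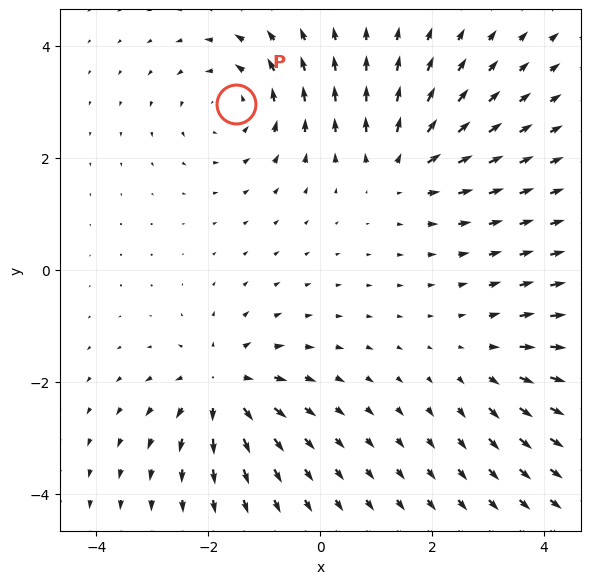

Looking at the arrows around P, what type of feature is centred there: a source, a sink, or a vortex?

vortex

At P (-1.5, 3.0) the arrows circulate counterclockwise. Divergence ≈0, curl about +4 — near-zero divergence with nonzero curl is a vortex.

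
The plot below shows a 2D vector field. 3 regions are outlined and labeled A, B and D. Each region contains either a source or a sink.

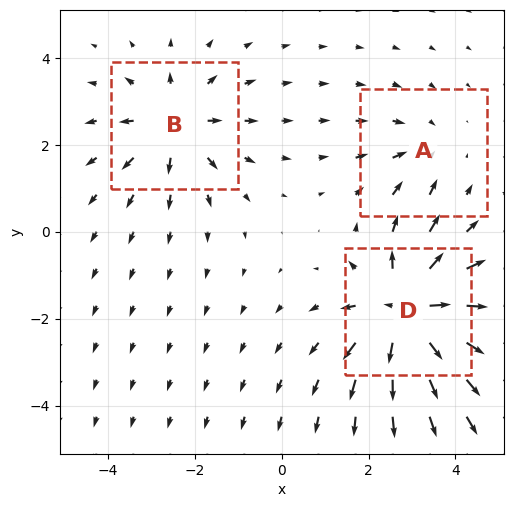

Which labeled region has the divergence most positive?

D

Divergence at each region's feature centre — A: about -2, B: about +4, D: about +6. Region D is most positive.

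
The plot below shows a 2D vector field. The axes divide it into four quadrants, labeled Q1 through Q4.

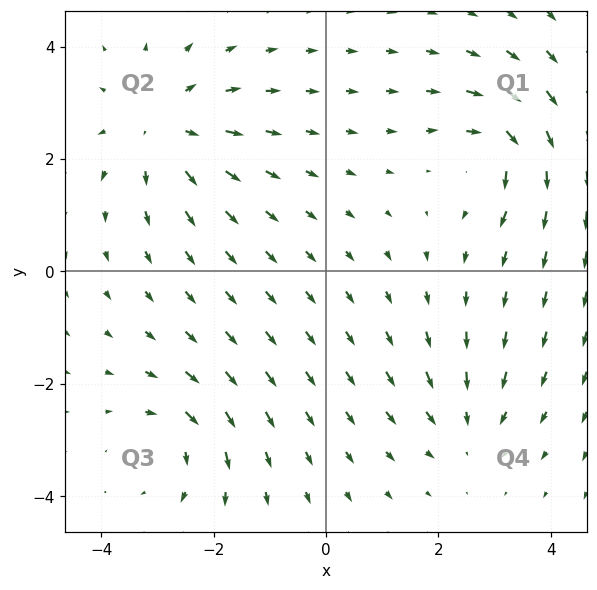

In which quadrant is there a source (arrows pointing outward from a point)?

Q2

The source sits at approximately (-2.9, 2.6), which lies in quadrant Q2. The divergence there is about +4, positive as expected for a source.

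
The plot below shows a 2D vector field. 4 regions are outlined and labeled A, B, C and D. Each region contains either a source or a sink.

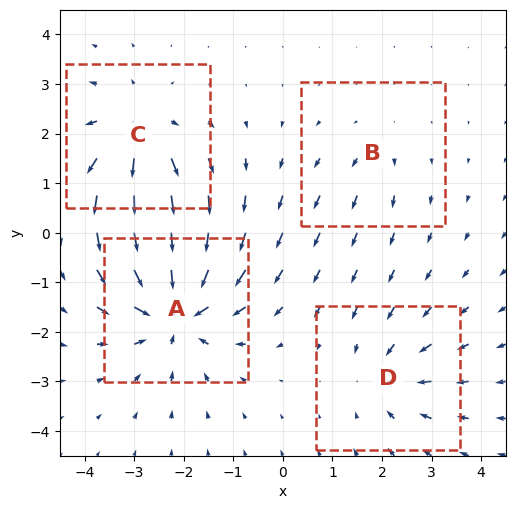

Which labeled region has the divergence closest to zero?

Divergence at each region's feature centre — A: about -7, B: about +2, C: about +5, D: about -3. Region B is closest to zero.

B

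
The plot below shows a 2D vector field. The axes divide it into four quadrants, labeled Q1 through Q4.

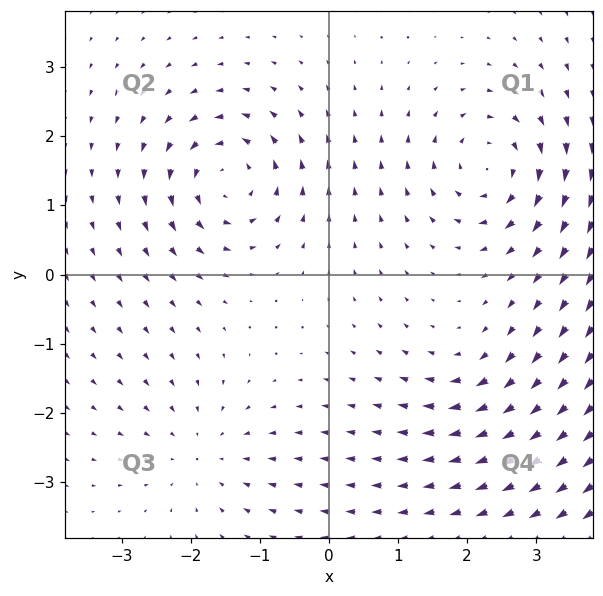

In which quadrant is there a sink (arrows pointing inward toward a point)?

Q3

The sink sits at approximately (-1.8, -2.6), which lies in quadrant Q3. The divergence there is about -3, negative as expected for a sink.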